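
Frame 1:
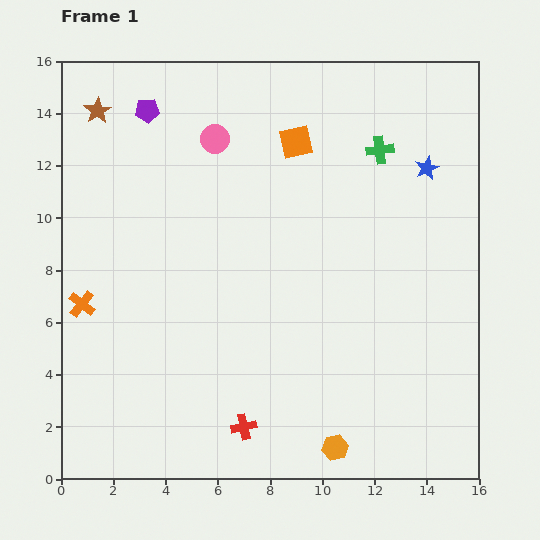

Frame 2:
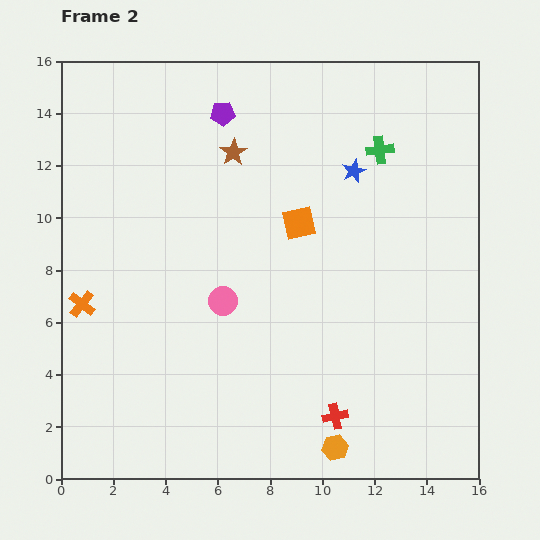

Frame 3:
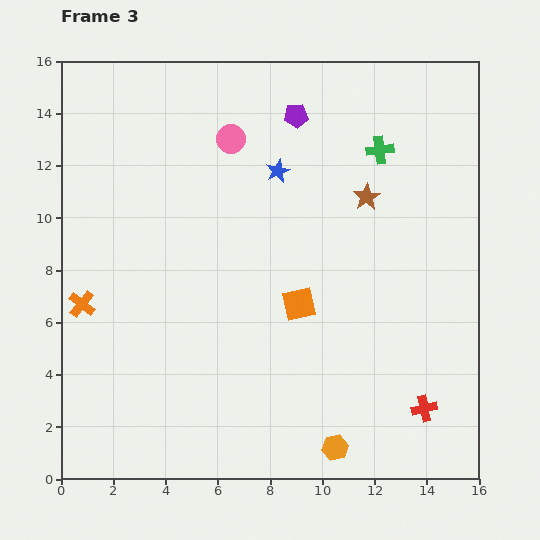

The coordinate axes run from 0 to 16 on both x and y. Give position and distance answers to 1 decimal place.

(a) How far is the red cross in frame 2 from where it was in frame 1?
3.5

The red cross moved from (7.0, 2.0) to (10.5, 2.4), a distance of √(3.5² + 0.4²) ≈ 3.5.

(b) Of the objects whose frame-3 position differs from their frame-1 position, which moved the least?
the pink circle

(moved 0.6)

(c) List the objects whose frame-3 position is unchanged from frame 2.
the orange cross, the orange hexagon, the green cross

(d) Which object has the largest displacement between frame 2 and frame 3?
the pink circle

(moved 6.2; next 5.4)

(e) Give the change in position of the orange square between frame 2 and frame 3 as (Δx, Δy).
(0.0, -3.1)

The orange square was at (9.1, 9.8) in frame 2 and (9.1, 6.7) in frame 3.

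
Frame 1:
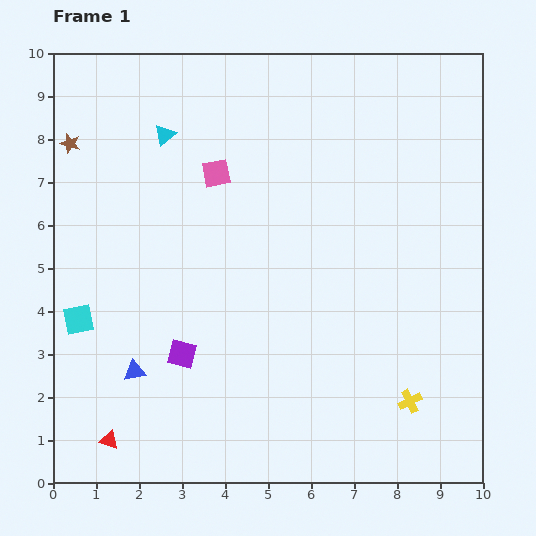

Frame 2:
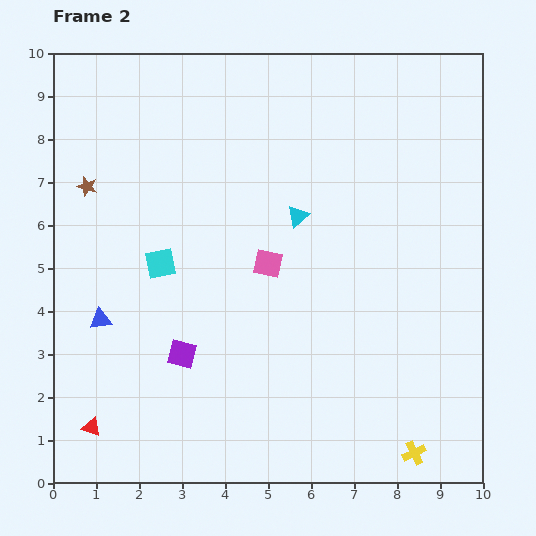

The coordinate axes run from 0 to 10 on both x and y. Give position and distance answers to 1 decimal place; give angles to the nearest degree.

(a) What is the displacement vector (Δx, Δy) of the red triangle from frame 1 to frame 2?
(-0.4, 0.3)

The red triangle was at (1.3, 1.0) in frame 1 and (0.9, 1.3) in frame 2.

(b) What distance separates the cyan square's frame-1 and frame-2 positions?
2.3

The cyan square moved from (0.6, 3.8) to (2.5, 5.1), a distance of √(1.9² + 1.3²) ≈ 2.3.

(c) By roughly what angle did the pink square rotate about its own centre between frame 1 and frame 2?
23° clockwise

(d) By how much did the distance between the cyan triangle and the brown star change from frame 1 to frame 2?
+2.7

Distance in frame 1: 2.2. Distance in frame 2: 4.9.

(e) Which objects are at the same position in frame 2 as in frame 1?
the purple square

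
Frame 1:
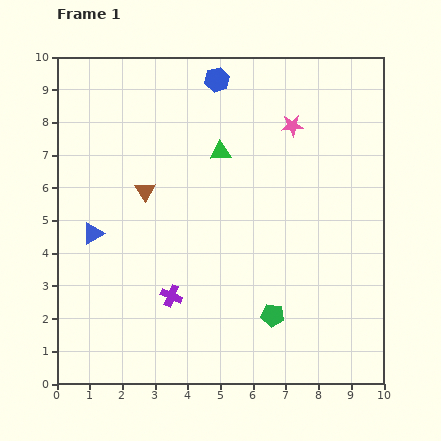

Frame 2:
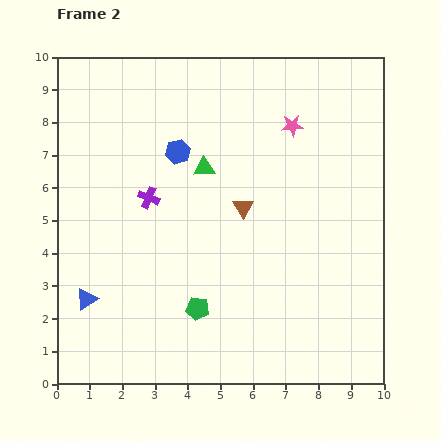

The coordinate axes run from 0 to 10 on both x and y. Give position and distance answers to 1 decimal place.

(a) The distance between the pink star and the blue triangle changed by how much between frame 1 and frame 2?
+1.3

Distance in frame 1: 6.9. Distance in frame 2: 8.2.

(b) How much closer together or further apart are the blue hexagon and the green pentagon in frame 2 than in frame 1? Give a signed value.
-2.6

Distance in frame 1: 7.4. Distance in frame 2: 4.8.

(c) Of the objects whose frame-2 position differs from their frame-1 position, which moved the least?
the green triangle

(moved 0.7)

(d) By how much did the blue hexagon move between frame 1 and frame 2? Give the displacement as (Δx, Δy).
(-1.2, -2.2)

The blue hexagon was at (4.9, 9.3) in frame 1 and (3.7, 7.1) in frame 2.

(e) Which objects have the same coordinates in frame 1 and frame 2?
the pink star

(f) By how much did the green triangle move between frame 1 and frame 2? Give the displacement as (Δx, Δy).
(-0.5, -0.5)

The green triangle was at (5.0, 7.1) in frame 1 and (4.5, 6.6) in frame 2.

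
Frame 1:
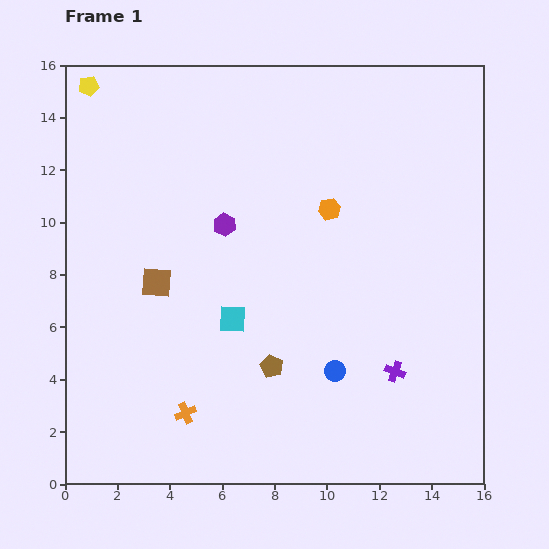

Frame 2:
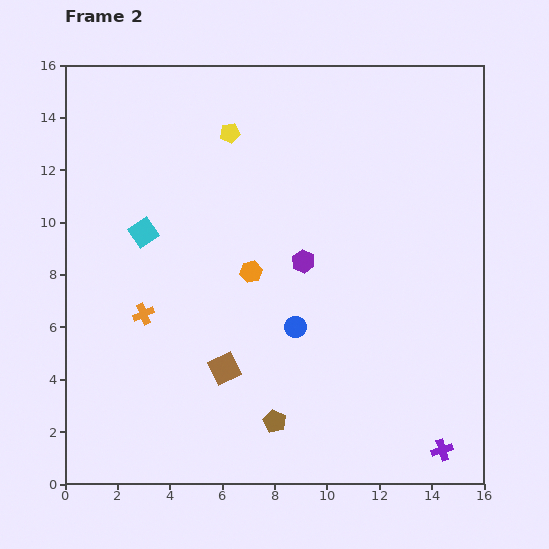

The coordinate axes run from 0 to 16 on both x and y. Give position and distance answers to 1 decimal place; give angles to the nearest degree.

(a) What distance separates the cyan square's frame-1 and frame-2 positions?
4.7

The cyan square moved from (6.4, 6.3) to (3.0, 9.6), a distance of √(3.4² + 3.3²) ≈ 4.7.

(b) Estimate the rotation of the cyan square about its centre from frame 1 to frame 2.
35° counter-clockwise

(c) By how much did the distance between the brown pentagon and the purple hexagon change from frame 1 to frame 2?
+0.5

Distance in frame 1: 5.7. Distance in frame 2: 6.2.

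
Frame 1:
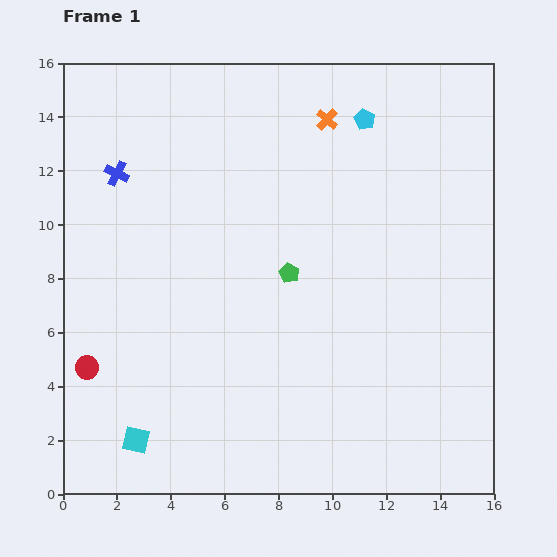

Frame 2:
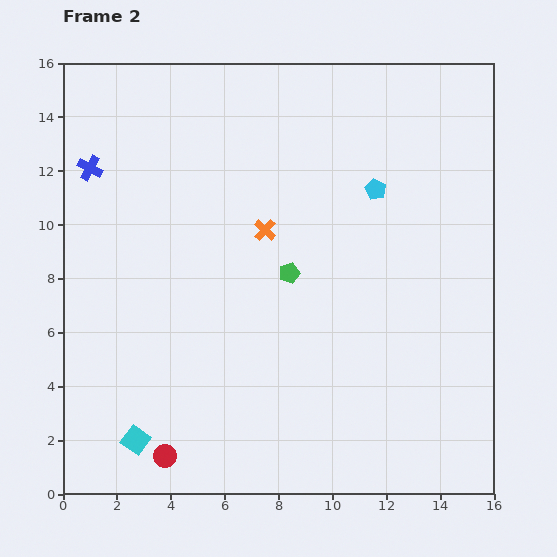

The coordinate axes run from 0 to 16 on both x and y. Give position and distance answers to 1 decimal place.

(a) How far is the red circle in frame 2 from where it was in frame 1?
4.4

The red circle moved from (0.9, 4.7) to (3.8, 1.4), a distance of √(2.9² + 3.3²) ≈ 4.4.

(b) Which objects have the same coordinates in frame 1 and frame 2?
the cyan square, the green pentagon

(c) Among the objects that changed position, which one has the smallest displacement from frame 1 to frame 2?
the blue cross

(moved 1.0)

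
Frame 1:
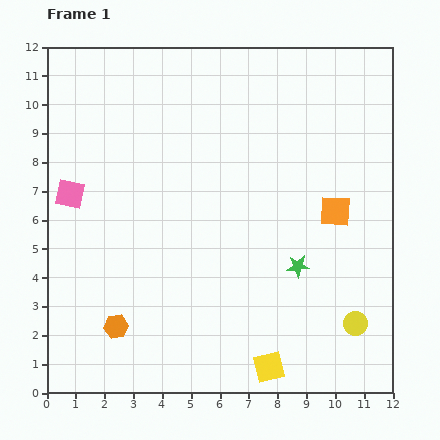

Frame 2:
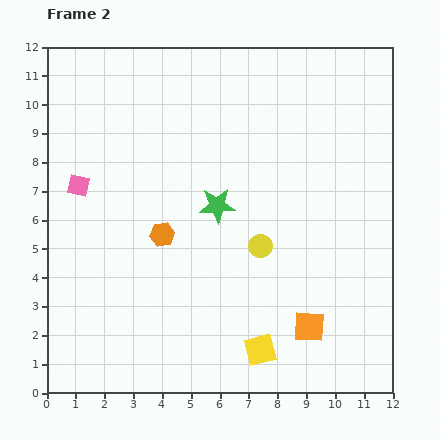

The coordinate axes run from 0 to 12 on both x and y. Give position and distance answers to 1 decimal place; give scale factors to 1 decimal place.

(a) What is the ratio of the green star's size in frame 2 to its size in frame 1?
1.6×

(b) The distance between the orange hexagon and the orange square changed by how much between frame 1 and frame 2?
-2.6

Distance in frame 1: 8.6. Distance in frame 2: 6.0.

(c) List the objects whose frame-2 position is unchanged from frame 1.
none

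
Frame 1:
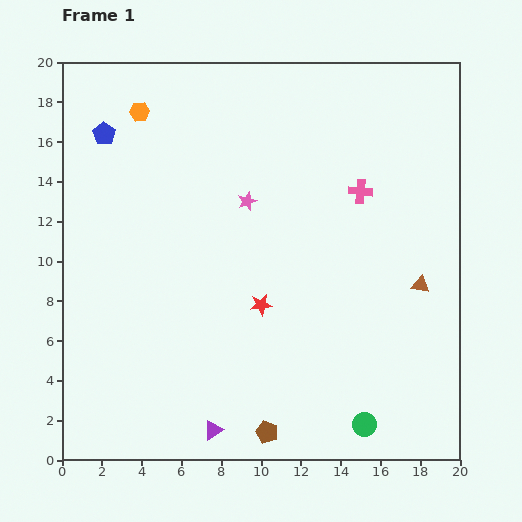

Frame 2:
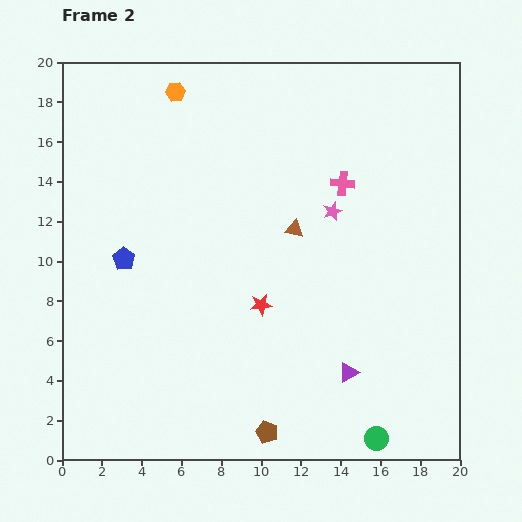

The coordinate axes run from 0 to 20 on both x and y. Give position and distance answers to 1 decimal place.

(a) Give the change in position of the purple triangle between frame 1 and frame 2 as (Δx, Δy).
(6.8, 2.9)

The purple triangle was at (7.6, 1.5) in frame 1 and (14.4, 4.4) in frame 2.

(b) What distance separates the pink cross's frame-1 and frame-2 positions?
1.0

The pink cross moved from (15.0, 13.5) to (14.1, 13.9), a distance of √(0.9² + 0.4²) ≈ 1.0.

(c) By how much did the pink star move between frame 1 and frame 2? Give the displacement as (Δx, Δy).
(4.3, -0.5)

The pink star was at (9.3, 13.0) in frame 1 and (13.6, 12.5) in frame 2.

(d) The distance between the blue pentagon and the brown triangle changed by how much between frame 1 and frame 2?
-8.9

Distance in frame 1: 17.6. Distance in frame 2: 8.7.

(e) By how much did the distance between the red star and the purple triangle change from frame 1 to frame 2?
-1.1

Distance in frame 1: 6.7. Distance in frame 2: 5.6.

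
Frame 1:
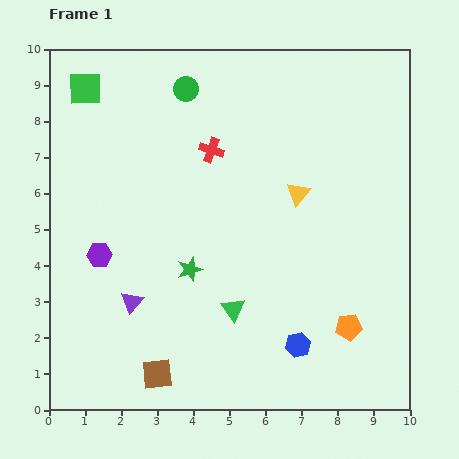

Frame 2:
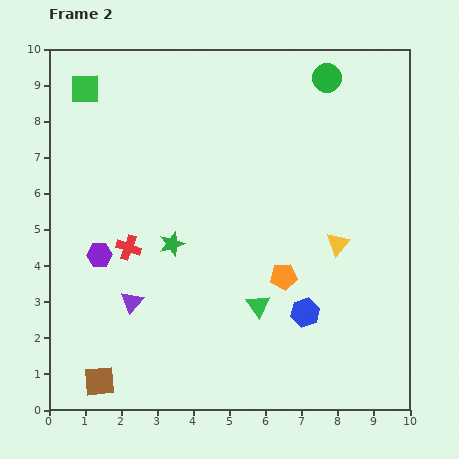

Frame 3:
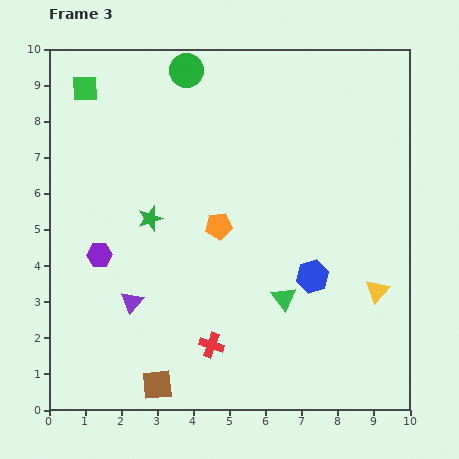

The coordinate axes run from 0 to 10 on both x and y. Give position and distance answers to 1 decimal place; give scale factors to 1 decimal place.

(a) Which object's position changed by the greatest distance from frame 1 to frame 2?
the green circle

(moved 3.9; next 3.5)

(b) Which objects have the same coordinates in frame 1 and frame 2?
the green square, the purple triangle, the purple hexagon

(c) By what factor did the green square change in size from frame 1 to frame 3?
0.8×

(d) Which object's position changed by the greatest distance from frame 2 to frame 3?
the green circle

(moved 3.9; next 3.5)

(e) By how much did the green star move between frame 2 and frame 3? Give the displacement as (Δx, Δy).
(-0.6, 0.7)

The green star was at (3.4, 4.6) in frame 2 and (2.8, 5.3) in frame 3.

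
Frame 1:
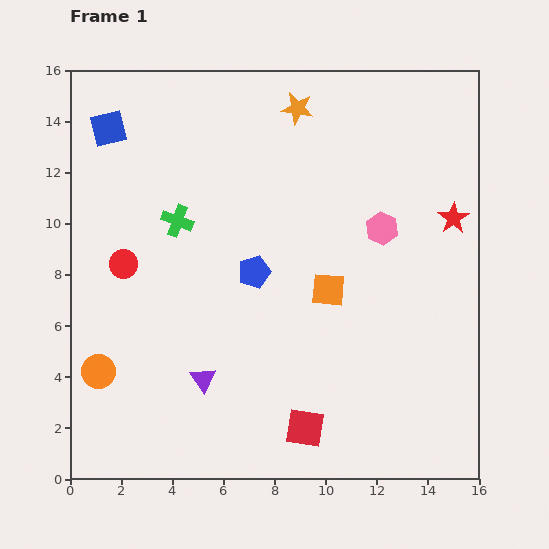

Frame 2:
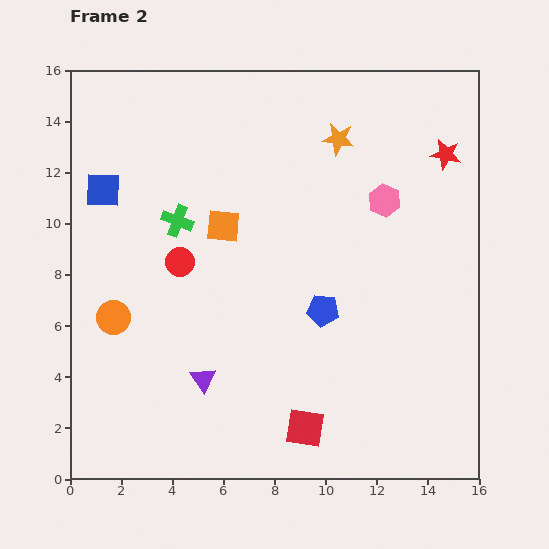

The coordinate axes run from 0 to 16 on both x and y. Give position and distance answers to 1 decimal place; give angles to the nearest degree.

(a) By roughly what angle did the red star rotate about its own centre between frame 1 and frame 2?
27° counter-clockwise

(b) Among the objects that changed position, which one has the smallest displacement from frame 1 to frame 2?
the pink hexagon

(moved 1.1)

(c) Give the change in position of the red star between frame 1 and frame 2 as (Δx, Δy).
(-0.3, 2.5)

The red star was at (15.0, 10.2) in frame 1 and (14.7, 12.7) in frame 2.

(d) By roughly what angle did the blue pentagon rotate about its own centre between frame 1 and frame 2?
26° clockwise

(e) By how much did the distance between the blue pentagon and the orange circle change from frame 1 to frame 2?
+1.0

Distance in frame 1: 7.2. Distance in frame 2: 8.2.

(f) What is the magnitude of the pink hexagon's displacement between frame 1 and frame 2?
1.1

The pink hexagon moved from (12.2, 9.8) to (12.3, 10.9), a distance of √(0.1² + 1.1²) ≈ 1.1.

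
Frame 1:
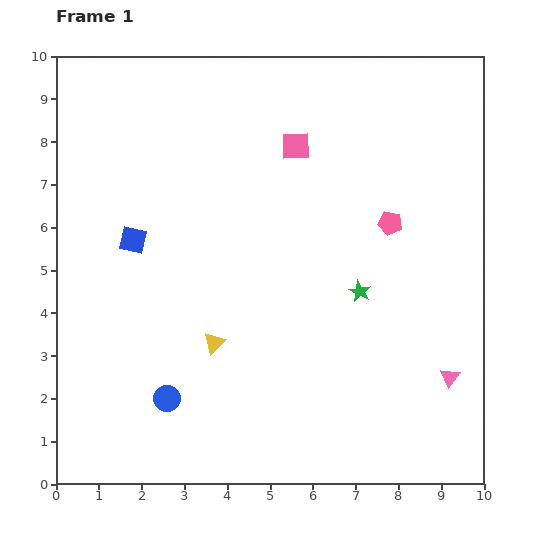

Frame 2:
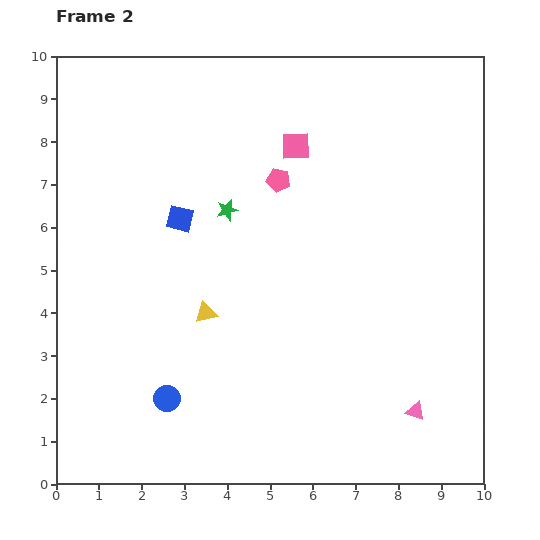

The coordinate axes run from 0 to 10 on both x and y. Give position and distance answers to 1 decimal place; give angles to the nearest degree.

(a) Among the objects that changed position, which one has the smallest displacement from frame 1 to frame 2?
the yellow triangle

(moved 0.7)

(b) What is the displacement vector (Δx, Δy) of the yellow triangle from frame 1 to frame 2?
(-0.2, 0.7)

The yellow triangle was at (3.7, 3.3) in frame 1 and (3.5, 4.0) in frame 2.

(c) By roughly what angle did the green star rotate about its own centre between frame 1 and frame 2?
30° clockwise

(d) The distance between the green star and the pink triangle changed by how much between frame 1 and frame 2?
+3.5

Distance in frame 1: 2.9. Distance in frame 2: 6.4.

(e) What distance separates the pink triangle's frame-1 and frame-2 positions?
1.1

The pink triangle moved from (9.2, 2.5) to (8.4, 1.7), a distance of √(0.8² + 0.8²) ≈ 1.1.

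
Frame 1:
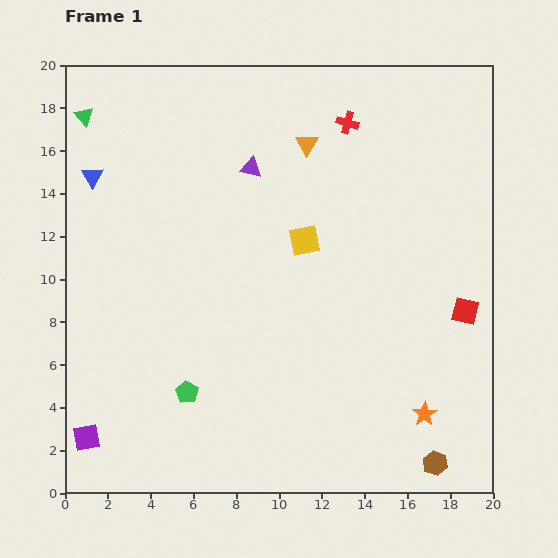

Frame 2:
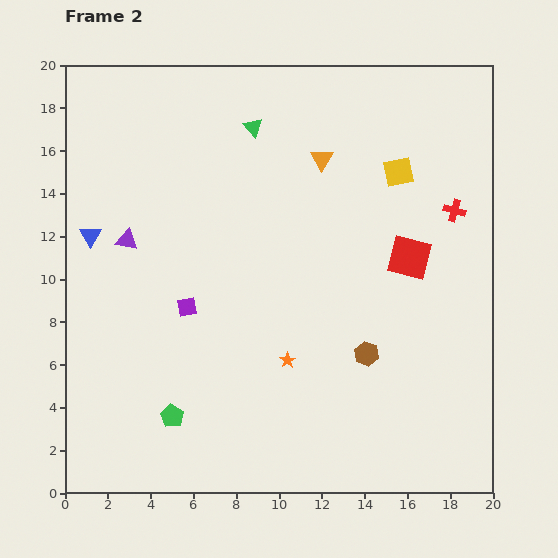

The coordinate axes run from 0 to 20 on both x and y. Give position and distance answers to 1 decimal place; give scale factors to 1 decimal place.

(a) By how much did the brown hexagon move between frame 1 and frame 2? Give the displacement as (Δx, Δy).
(-3.2, 5.1)

The brown hexagon was at (17.3, 1.4) in frame 1 and (14.1, 6.5) in frame 2.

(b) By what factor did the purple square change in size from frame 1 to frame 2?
0.7×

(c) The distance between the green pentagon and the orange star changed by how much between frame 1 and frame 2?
-5.1

Distance in frame 1: 11.1. Distance in frame 2: 6.0.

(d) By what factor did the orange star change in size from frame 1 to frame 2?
0.6×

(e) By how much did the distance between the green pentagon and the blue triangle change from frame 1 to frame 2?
-1.8

Distance in frame 1: 11.0. Distance in frame 2: 9.2.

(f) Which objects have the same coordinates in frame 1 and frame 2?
none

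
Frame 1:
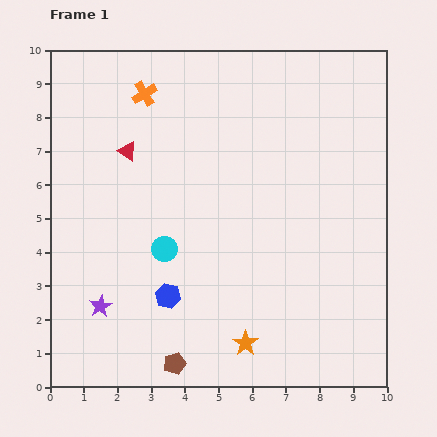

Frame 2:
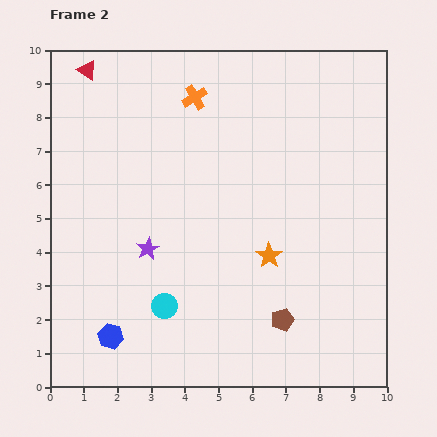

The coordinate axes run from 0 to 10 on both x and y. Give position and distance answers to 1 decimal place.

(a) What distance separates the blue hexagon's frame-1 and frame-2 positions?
2.1

The blue hexagon moved from (3.5, 2.7) to (1.8, 1.5), a distance of √(1.7² + 1.2²) ≈ 2.1.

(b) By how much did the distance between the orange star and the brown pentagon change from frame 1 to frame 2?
-0.3

Distance in frame 1: 2.2. Distance in frame 2: 1.9.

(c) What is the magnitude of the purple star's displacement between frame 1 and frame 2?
2.2

The purple star moved from (1.5, 2.4) to (2.9, 4.1), a distance of √(1.4² + 1.7²) ≈ 2.2.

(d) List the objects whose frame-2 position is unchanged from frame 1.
none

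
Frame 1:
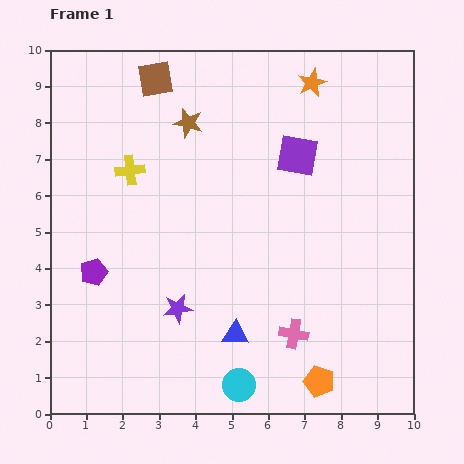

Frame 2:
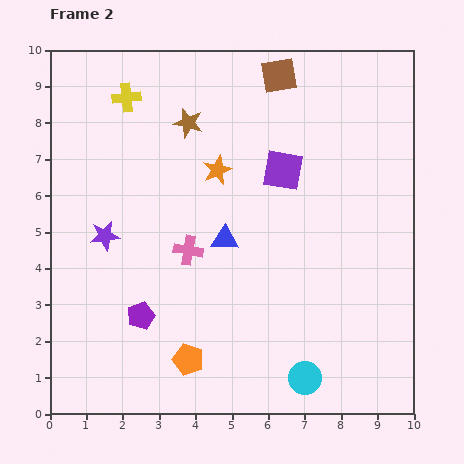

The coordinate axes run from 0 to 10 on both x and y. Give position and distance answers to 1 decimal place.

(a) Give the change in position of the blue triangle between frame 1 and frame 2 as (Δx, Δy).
(-0.3, 2.6)

The blue triangle was at (5.1, 2.2) in frame 1 and (4.8, 4.8) in frame 2.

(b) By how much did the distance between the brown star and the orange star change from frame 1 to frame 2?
-2.1

Distance in frame 1: 3.6. Distance in frame 2: 1.5.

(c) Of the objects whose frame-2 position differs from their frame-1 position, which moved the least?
the purple square

(moved 0.6)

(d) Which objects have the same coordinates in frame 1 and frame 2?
the brown star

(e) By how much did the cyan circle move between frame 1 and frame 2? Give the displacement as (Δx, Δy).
(1.8, 0.2)

The cyan circle was at (5.2, 0.8) in frame 1 and (7.0, 1.0) in frame 2.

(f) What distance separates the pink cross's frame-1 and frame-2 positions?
3.7

The pink cross moved from (6.7, 2.2) to (3.8, 4.5), a distance of √(2.9² + 2.3²) ≈ 3.7.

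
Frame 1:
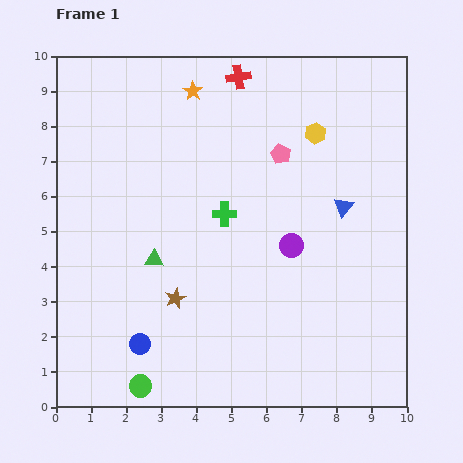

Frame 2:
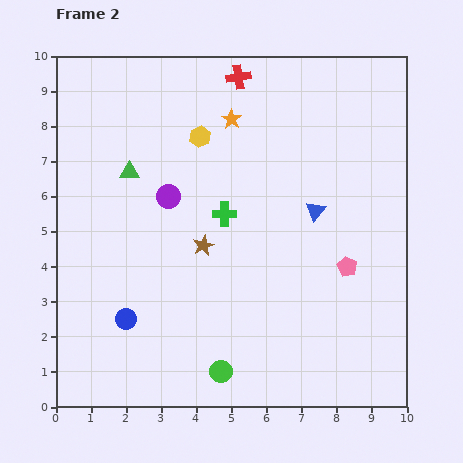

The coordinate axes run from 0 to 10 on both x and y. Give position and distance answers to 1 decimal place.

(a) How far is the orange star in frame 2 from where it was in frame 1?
1.4

The orange star moved from (3.9, 9.0) to (5.0, 8.2), a distance of √(1.1² + 0.8²) ≈ 1.4.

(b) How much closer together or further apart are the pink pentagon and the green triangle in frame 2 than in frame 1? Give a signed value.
+2.1

Distance in frame 1: 4.7. Distance in frame 2: 6.8.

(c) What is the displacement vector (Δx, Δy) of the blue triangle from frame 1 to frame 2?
(-0.8, -0.1)

The blue triangle was at (8.2, 5.7) in frame 1 and (7.4, 5.6) in frame 2.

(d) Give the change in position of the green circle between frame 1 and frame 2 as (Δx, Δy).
(2.3, 0.4)

The green circle was at (2.4, 0.6) in frame 1 and (4.7, 1.0) in frame 2.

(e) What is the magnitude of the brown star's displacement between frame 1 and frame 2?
1.7

The brown star moved from (3.4, 3.1) to (4.2, 4.6), a distance of √(0.8² + 1.5²) ≈ 1.7.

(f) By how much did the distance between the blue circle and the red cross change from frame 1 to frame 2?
-0.5

Distance in frame 1: 8.1. Distance in frame 2: 7.6.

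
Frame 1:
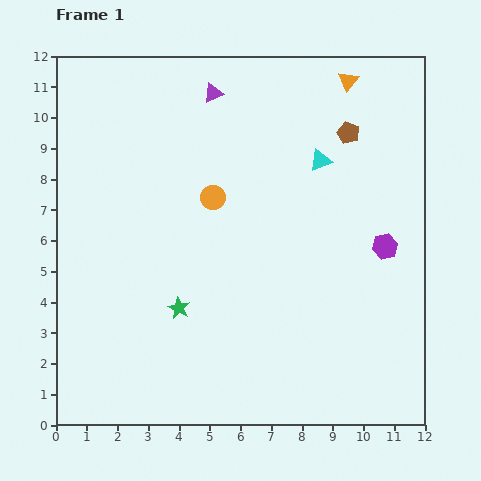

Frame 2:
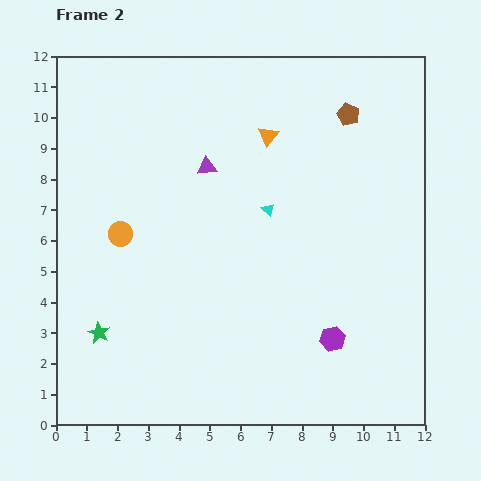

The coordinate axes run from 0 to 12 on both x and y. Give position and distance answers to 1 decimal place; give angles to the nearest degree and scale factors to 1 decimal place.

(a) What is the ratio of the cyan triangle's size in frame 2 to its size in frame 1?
0.6×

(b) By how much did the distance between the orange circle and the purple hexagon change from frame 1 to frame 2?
+1.9

Distance in frame 1: 5.8. Distance in frame 2: 7.7.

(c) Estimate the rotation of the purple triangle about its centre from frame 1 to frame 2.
17° clockwise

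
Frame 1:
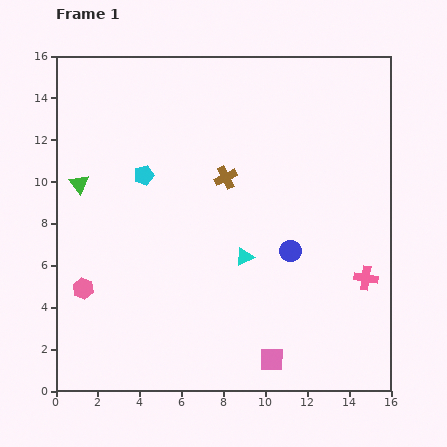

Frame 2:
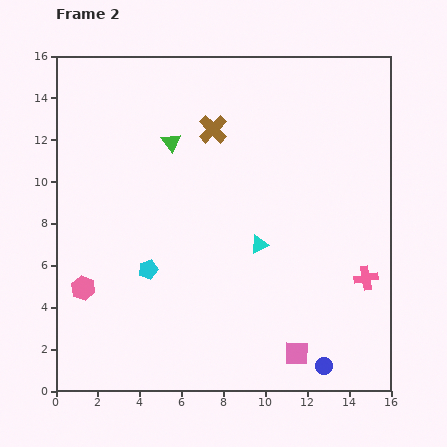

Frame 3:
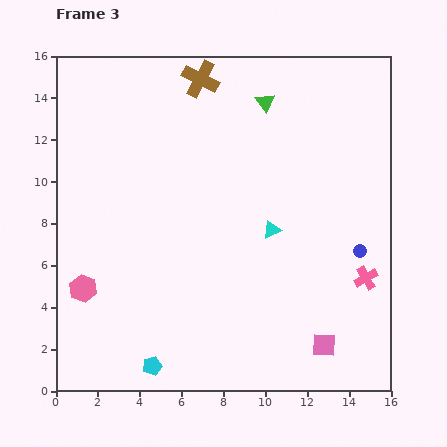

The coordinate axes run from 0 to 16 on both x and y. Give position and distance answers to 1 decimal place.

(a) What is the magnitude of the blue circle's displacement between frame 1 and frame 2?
5.7

The blue circle moved from (11.2, 6.7) to (12.8, 1.2), a distance of √(1.6² + 5.5²) ≈ 5.7.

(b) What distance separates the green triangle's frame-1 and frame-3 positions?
9.7

The green triangle moved from (1.1, 9.9) to (10.0, 13.8), a distance of √(8.9² + 3.9²) ≈ 9.7.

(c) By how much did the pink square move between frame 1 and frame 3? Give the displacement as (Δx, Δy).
(2.5, 0.7)

The pink square was at (10.3, 1.5) in frame 1 and (12.8, 2.2) in frame 3.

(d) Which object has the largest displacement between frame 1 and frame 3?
the green triangle

(moved 9.7; next 9.1)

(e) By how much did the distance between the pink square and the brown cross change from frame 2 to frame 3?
+2.6

Distance in frame 2: 11.4. Distance in frame 3: 14.0.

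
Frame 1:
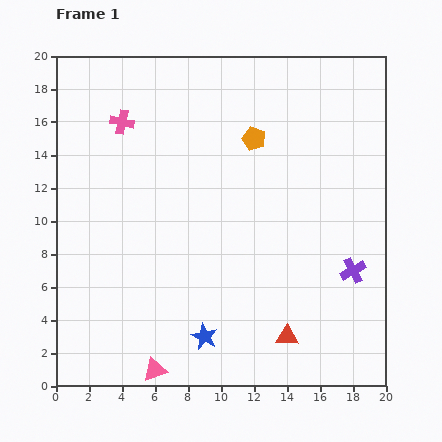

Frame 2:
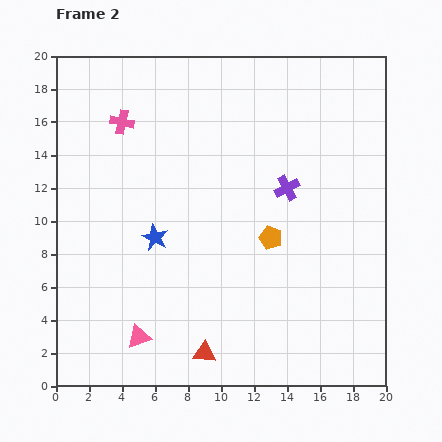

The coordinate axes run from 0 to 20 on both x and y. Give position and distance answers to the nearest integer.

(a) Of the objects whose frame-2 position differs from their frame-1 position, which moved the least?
the pink triangle

(moved 2)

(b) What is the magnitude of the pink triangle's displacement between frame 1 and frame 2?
2

The pink triangle moved from (6, 1) to (5, 3), a distance of √(1² + 2²) ≈ 2.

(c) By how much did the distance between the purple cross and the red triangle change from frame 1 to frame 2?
+5

Distance in frame 1: 6. Distance in frame 2: 11.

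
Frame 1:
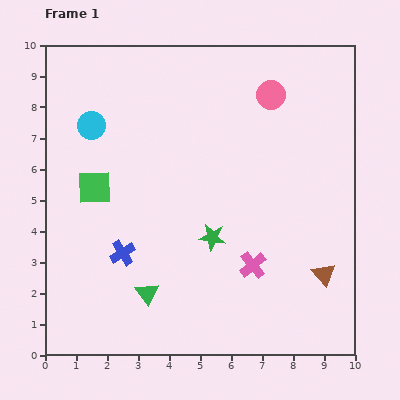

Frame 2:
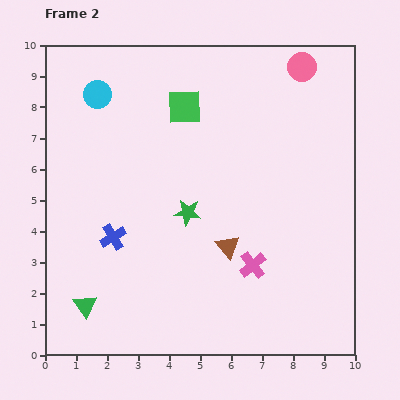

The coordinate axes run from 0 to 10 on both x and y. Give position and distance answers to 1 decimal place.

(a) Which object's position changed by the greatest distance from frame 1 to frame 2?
the green square

(moved 3.9; next 3.2)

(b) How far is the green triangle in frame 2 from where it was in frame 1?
2.0

The green triangle moved from (3.3, 2.0) to (1.3, 1.6), a distance of √(2.0² + 0.4²) ≈ 2.0.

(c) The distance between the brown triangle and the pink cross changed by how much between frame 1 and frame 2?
-1.3

Distance in frame 1: 2.3. Distance in frame 2: 1.0.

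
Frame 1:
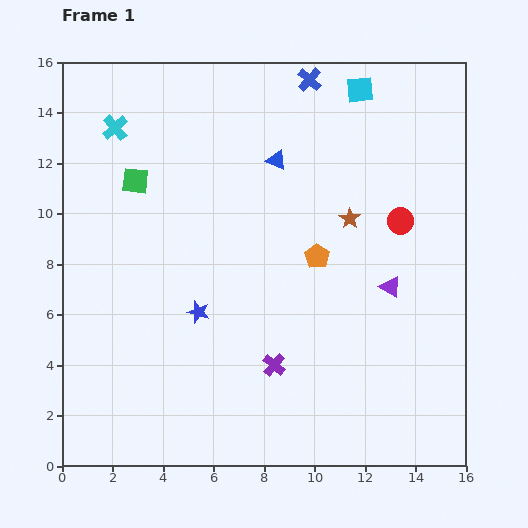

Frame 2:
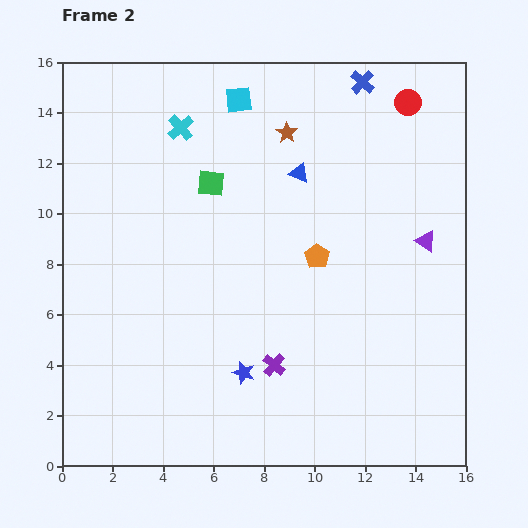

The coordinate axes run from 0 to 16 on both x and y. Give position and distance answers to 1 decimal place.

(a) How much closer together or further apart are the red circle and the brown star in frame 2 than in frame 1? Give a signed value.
+2.9

Distance in frame 1: 2.0. Distance in frame 2: 4.9.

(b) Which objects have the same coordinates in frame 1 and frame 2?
the orange pentagon, the purple cross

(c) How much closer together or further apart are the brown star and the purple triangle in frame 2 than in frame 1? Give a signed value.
+3.9

Distance in frame 1: 3.1. Distance in frame 2: 7.0.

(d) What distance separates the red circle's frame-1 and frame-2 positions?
4.7

The red circle moved from (13.4, 9.7) to (13.7, 14.4), a distance of √(0.3² + 4.7²) ≈ 4.7.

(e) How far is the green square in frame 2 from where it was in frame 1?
3.0

The green square moved from (2.9, 11.3) to (5.9, 11.2), a distance of √(3.0² + 0.1²) ≈ 3.0.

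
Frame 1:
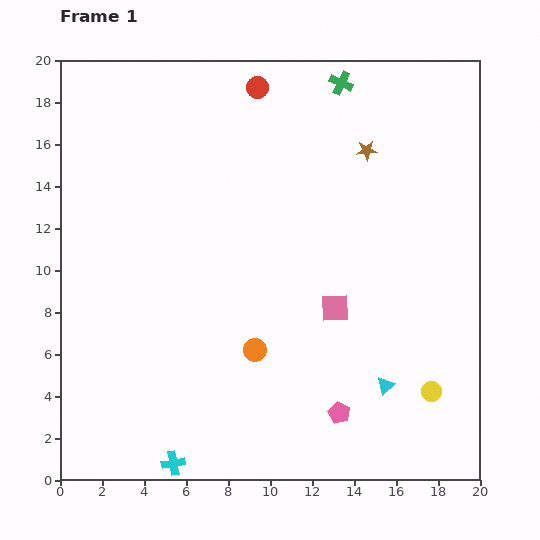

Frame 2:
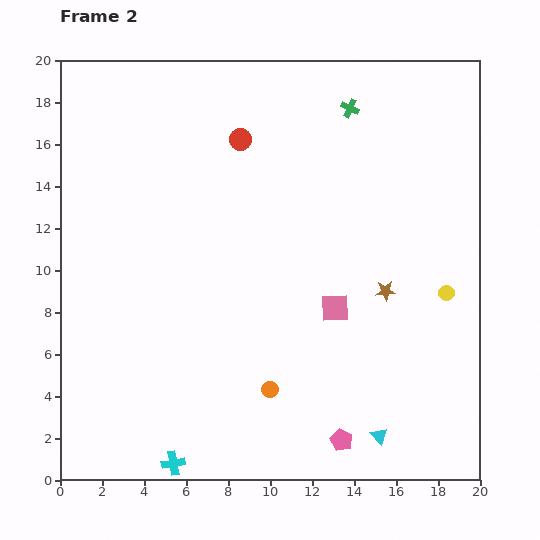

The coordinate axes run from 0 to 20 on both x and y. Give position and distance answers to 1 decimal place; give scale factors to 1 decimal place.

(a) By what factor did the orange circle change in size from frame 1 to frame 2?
0.7×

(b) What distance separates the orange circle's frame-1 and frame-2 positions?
2.0

The orange circle moved from (9.3, 6.2) to (10.0, 4.3), a distance of √(0.7² + 1.9²) ≈ 2.0.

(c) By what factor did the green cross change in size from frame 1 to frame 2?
0.8×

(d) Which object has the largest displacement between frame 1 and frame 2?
the brown star

(moved 6.8; next 4.8)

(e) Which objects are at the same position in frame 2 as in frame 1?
the pink square, the cyan cross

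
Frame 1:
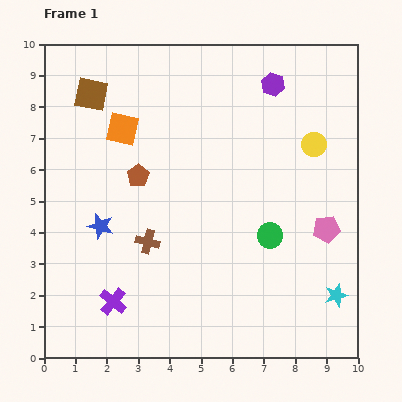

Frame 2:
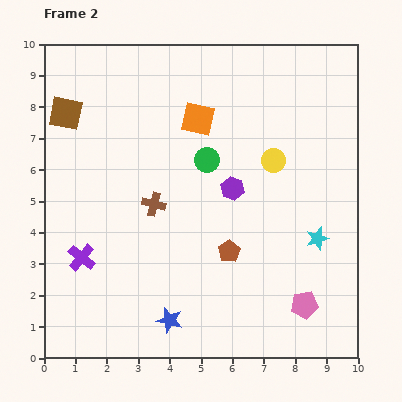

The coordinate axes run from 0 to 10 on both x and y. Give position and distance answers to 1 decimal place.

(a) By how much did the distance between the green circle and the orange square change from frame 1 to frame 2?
-4.5

Distance in frame 1: 5.8. Distance in frame 2: 1.3.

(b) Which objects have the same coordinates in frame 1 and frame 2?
none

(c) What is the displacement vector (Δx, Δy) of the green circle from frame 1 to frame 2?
(-2.0, 2.4)

The green circle was at (7.2, 3.9) in frame 1 and (5.2, 6.3) in frame 2.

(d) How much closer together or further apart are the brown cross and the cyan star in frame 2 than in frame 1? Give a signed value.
-0.9

Distance in frame 1: 6.2. Distance in frame 2: 5.3.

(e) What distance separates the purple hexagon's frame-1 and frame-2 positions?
3.5

The purple hexagon moved from (7.3, 8.7) to (6.0, 5.4), a distance of √(1.3² + 3.3²) ≈ 3.5.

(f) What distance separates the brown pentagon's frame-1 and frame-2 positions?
3.8

The brown pentagon moved from (3.0, 5.8) to (5.9, 3.4), a distance of √(2.9² + 2.4²) ≈ 3.8.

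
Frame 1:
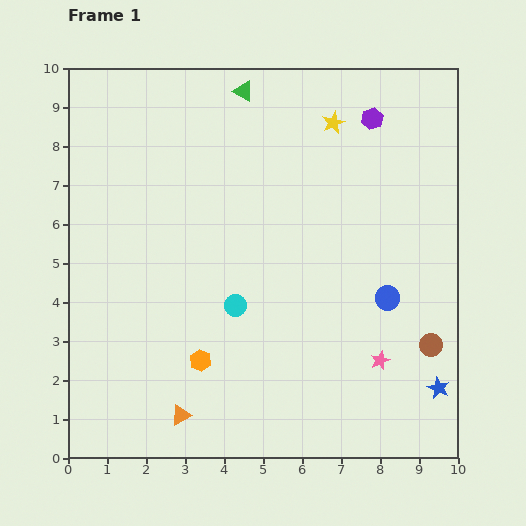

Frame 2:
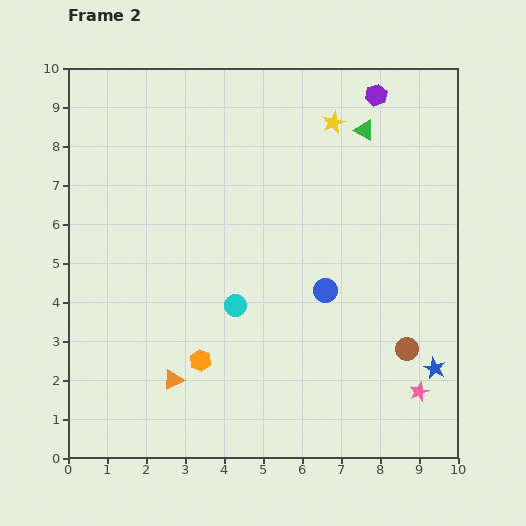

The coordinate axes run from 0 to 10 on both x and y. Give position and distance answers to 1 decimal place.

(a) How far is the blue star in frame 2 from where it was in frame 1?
0.5

The blue star moved from (9.5, 1.8) to (9.4, 2.3), a distance of √(0.1² + 0.5²) ≈ 0.5.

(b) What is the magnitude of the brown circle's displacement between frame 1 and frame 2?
0.6

The brown circle moved from (9.3, 2.9) to (8.7, 2.8), a distance of √(0.6² + 0.1²) ≈ 0.6.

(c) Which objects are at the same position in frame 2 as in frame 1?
the yellow star, the orange hexagon, the cyan circle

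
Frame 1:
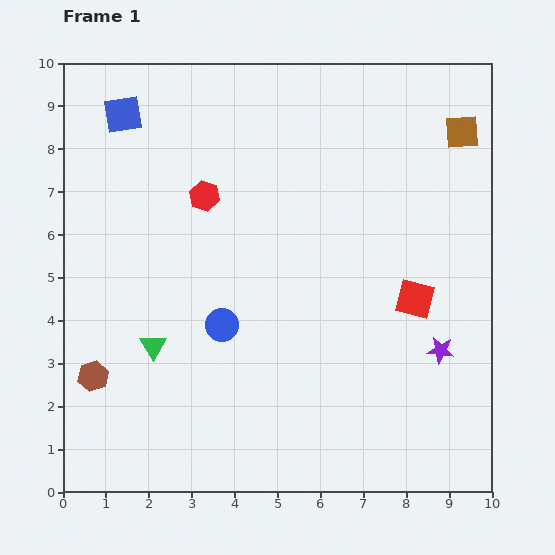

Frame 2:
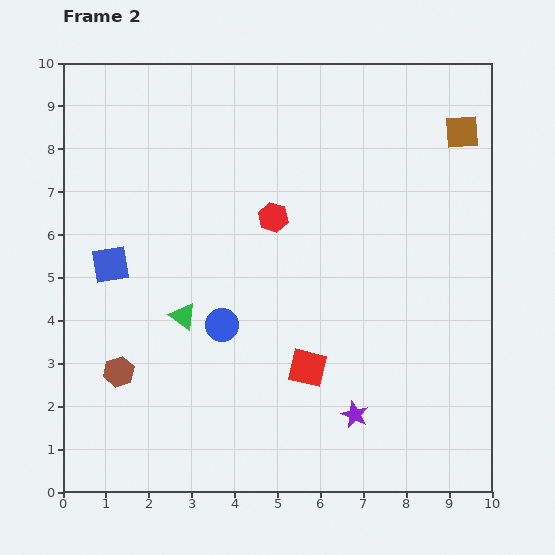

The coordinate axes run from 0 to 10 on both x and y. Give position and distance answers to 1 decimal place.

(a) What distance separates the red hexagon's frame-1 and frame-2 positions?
1.7

The red hexagon moved from (3.3, 6.9) to (4.9, 6.4), a distance of √(1.6² + 0.5²) ≈ 1.7.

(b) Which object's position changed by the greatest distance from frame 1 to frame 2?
the blue square

(moved 3.5; next 3.0)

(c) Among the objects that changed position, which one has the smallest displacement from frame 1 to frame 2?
the brown hexagon

(moved 0.6)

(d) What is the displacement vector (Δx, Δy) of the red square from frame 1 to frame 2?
(-2.5, -1.6)

The red square was at (8.2, 4.5) in frame 1 and (5.7, 2.9) in frame 2.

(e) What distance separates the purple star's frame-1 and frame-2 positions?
2.5

The purple star moved from (8.8, 3.3) to (6.8, 1.8), a distance of √(2.0² + 1.5²) ≈ 2.5.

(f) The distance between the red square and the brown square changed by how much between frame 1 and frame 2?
+2.5

Distance in frame 1: 4.1. Distance in frame 2: 6.6.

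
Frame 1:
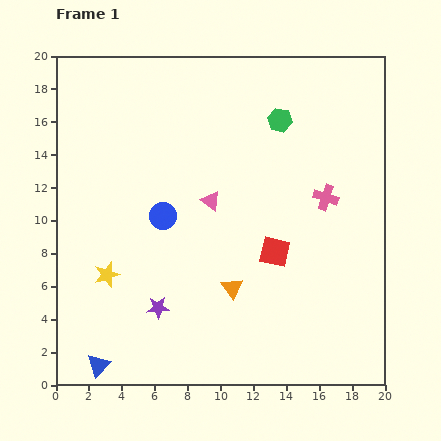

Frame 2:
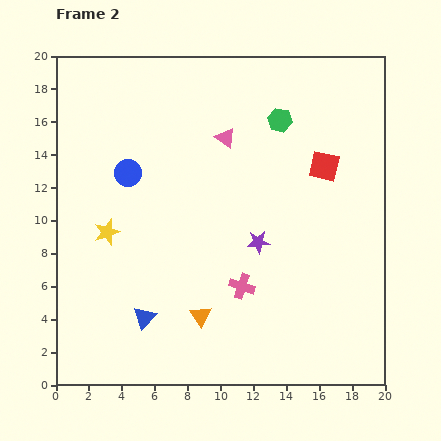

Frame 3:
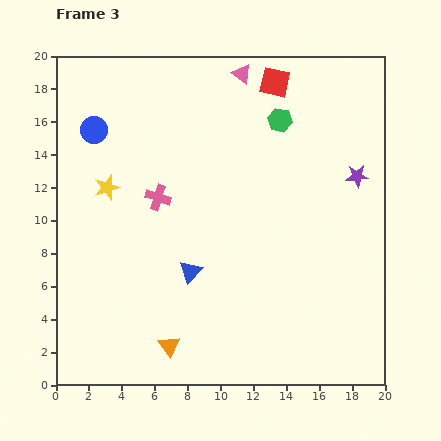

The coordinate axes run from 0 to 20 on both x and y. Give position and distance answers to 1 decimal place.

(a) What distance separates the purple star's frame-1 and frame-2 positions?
7.3

The purple star moved from (6.2, 4.7) to (12.3, 8.7), a distance of √(6.1² + 4.0²) ≈ 7.3.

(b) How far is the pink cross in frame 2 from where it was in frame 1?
7.4

The pink cross moved from (16.4, 11.4) to (11.3, 6.0), a distance of √(5.1² + 5.4²) ≈ 7.4.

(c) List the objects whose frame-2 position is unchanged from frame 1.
the green hexagon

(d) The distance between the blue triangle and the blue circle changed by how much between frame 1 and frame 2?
-1.0

Distance in frame 1: 9.9. Distance in frame 2: 8.9.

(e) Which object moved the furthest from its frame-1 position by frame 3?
the purple star

(moved 14.5; next 10.3)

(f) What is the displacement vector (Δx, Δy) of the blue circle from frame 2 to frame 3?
(-2.1, 2.6)

The blue circle was at (4.4, 12.9) in frame 2 and (2.3, 15.5) in frame 3.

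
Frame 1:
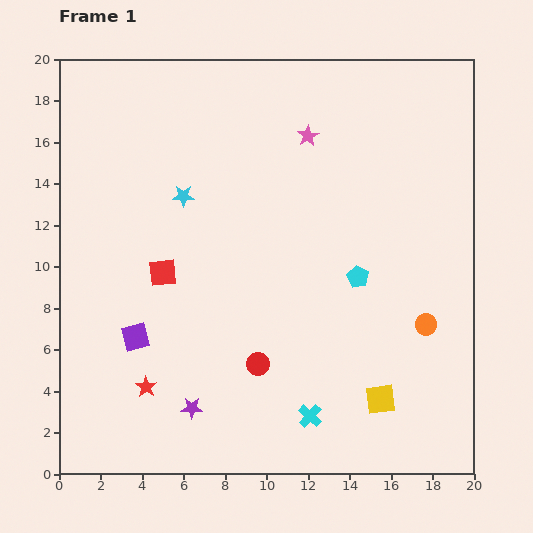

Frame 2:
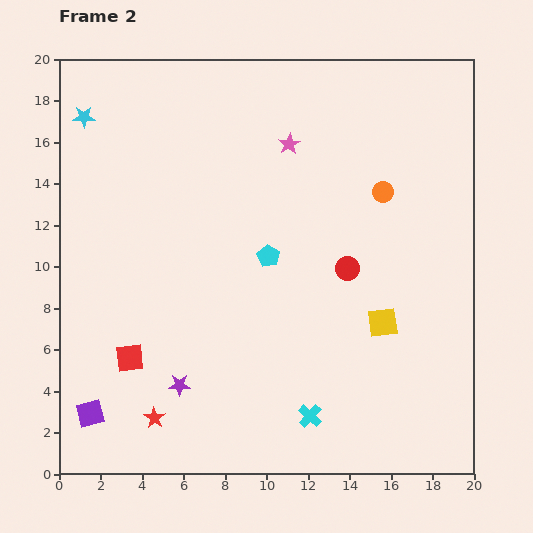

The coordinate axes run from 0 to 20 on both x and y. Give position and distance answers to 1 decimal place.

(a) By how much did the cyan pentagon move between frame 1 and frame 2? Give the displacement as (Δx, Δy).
(-4.3, 1.0)

The cyan pentagon was at (14.4, 9.5) in frame 1 and (10.1, 10.5) in frame 2.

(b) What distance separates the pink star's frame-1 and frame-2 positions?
1.0

The pink star moved from (12.0, 16.3) to (11.1, 15.9), a distance of √(0.9² + 0.4²) ≈ 1.0.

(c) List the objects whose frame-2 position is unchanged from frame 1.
the cyan cross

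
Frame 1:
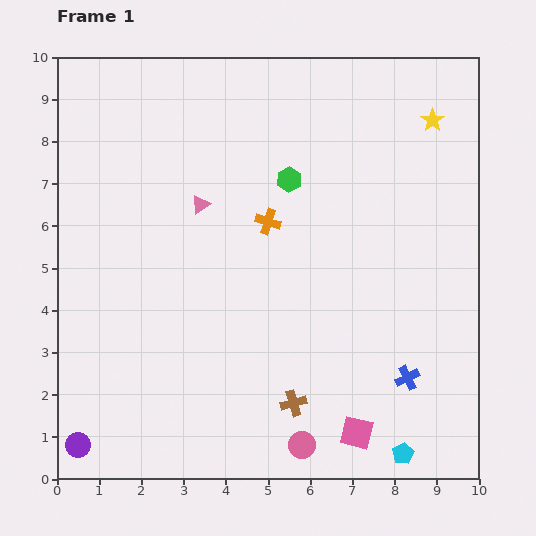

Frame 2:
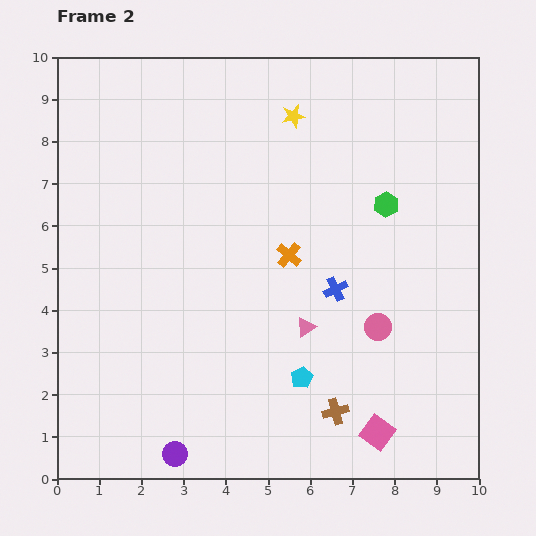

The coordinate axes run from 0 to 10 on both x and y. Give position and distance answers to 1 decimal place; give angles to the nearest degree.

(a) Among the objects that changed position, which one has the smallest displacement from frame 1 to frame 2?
the pink square

(moved 0.5)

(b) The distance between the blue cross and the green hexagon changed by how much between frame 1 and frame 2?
-3.2

Distance in frame 1: 5.5. Distance in frame 2: 2.3.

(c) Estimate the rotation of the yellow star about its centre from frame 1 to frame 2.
22° clockwise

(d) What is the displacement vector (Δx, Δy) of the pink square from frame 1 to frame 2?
(0.5, 0.0)

The pink square was at (7.1, 1.1) in frame 1 and (7.6, 1.1) in frame 2.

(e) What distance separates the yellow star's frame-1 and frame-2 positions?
3.3

The yellow star moved from (8.9, 8.5) to (5.6, 8.6), a distance of √(3.3² + 0.1²) ≈ 3.3.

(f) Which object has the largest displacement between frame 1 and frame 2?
the pink triangle

(moved 3.8; next 3.3)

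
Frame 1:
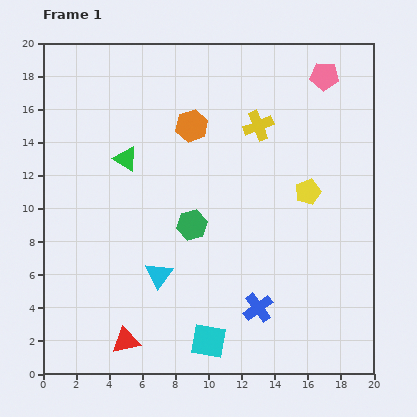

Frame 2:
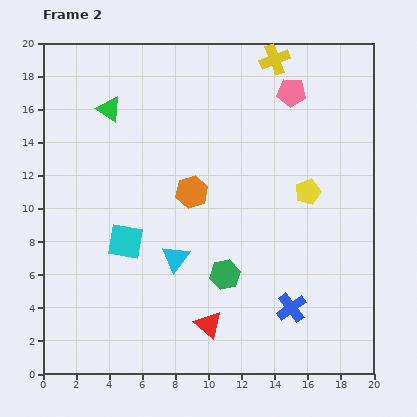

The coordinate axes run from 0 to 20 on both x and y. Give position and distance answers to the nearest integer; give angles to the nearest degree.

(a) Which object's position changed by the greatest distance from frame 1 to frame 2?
the cyan square

(moved 8; next 5)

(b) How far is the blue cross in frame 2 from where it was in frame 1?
2

The blue cross moved from (13, 4) to (15, 4), a distance of √(2² + 0²) ≈ 2.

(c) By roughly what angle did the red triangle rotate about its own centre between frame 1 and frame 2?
54° clockwise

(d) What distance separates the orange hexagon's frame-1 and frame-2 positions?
4

The orange hexagon moved from (9, 15) to (9, 11), a distance of √(0² + 4²) ≈ 4.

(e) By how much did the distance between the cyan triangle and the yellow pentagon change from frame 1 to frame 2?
-1

Distance in frame 1: 10. Distance in frame 2: 9.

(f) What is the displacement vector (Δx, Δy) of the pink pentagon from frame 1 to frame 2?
(-2, -1)

The pink pentagon was at (17, 18) in frame 1 and (15, 17) in frame 2.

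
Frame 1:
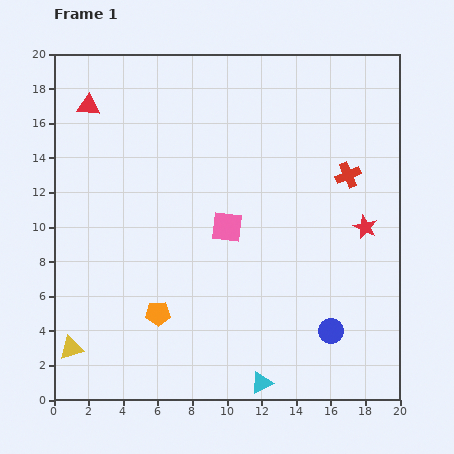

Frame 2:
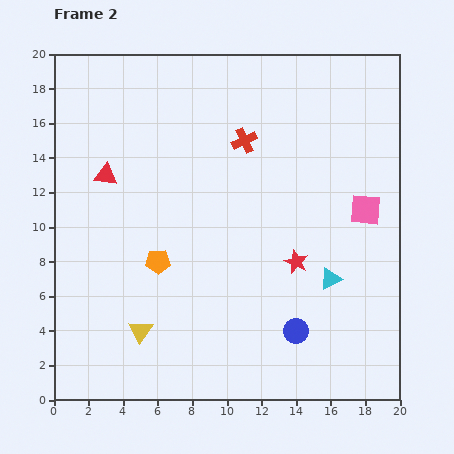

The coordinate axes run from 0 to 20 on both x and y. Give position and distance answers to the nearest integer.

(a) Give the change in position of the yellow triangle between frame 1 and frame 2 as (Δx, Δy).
(4, 1)

The yellow triangle was at (1, 3) in frame 1 and (5, 4) in frame 2.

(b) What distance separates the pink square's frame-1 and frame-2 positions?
8

The pink square moved from (10, 10) to (18, 11), a distance of √(8² + 1²) ≈ 8.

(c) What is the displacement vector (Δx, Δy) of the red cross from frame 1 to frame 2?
(-6, 2)

The red cross was at (17, 13) in frame 1 and (11, 15) in frame 2.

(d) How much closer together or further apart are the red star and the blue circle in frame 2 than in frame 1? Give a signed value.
-2

Distance in frame 1: 6. Distance in frame 2: 4.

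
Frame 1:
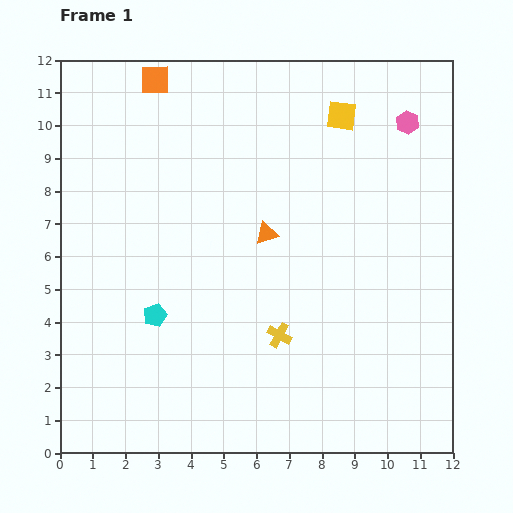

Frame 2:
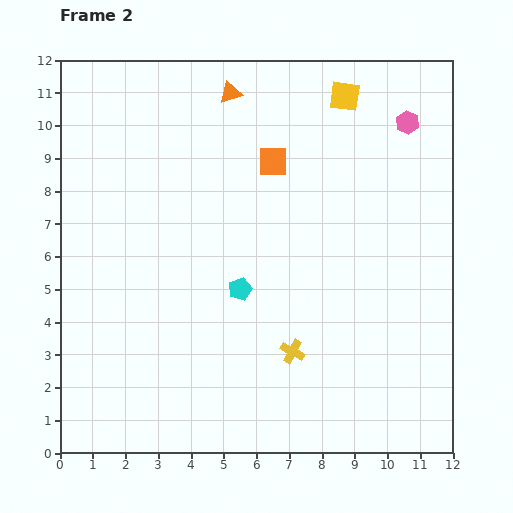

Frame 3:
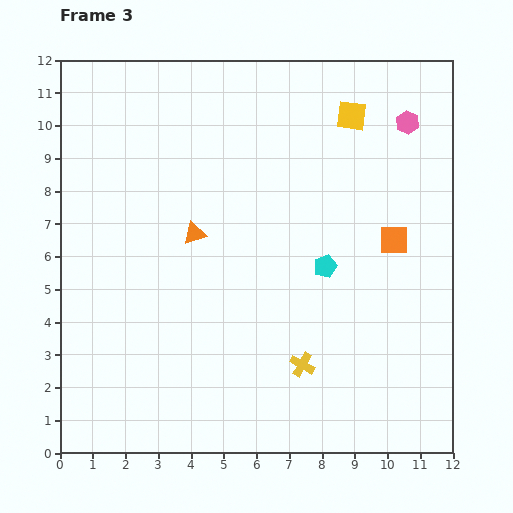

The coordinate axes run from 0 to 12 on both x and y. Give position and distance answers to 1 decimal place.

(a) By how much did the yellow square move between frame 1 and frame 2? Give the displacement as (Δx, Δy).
(0.1, 0.6)

The yellow square was at (8.6, 10.3) in frame 1 and (8.7, 10.9) in frame 2.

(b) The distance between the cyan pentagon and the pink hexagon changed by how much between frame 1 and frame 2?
-2.5

Distance in frame 1: 9.7. Distance in frame 2: 7.2.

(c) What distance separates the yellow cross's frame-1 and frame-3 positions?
1.1

The yellow cross moved from (6.7, 3.6) to (7.4, 2.7), a distance of √(0.7² + 0.9²) ≈ 1.1.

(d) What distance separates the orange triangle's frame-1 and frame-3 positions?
2.2

The orange triangle moved from (6.3, 6.7) to (4.1, 6.7), a distance of √(2.2² + 0.0²) ≈ 2.2.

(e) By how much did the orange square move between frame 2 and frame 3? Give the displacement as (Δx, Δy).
(3.7, -2.4)

The orange square was at (6.5, 8.9) in frame 2 and (10.2, 6.5) in frame 3.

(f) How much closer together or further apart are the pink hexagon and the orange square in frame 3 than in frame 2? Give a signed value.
-0.7

Distance in frame 2: 4.3. Distance in frame 3: 3.6.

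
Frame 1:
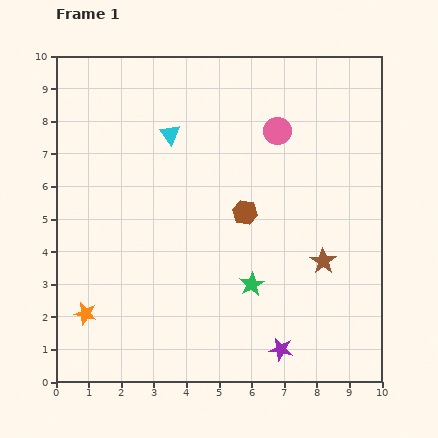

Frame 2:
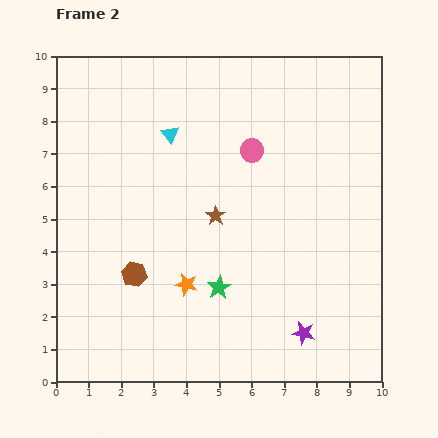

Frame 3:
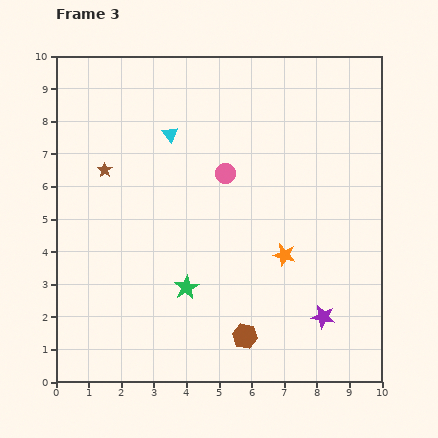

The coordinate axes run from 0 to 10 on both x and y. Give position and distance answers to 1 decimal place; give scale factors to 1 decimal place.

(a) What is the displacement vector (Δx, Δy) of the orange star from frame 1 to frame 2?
(3.1, 0.9)

The orange star was at (0.9, 2.1) in frame 1 and (4.0, 3.0) in frame 2.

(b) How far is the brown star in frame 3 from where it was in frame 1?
7.3

The brown star moved from (8.2, 3.7) to (1.5, 6.5), a distance of √(6.7² + 2.8²) ≈ 7.3.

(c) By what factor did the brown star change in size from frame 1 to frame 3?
0.6×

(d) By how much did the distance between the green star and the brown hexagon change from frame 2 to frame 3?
-0.3

Distance in frame 2: 2.6. Distance in frame 3: 2.3.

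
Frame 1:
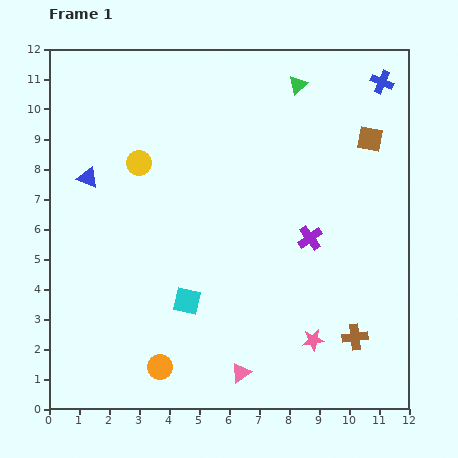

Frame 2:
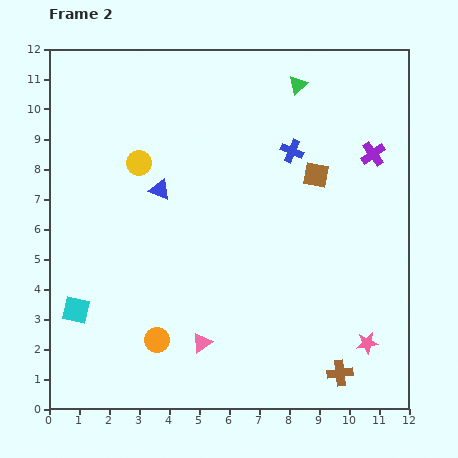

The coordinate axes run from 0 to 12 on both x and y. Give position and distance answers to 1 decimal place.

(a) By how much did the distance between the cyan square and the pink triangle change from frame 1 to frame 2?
+1.3

Distance in frame 1: 3.0. Distance in frame 2: 4.3.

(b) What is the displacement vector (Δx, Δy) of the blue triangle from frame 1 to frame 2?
(2.4, -0.4)

The blue triangle was at (1.3, 7.7) in frame 1 and (3.7, 7.3) in frame 2.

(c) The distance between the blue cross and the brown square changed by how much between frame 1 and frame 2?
-0.8

Distance in frame 1: 1.9. Distance in frame 2: 1.1.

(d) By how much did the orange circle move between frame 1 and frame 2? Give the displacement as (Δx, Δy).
(-0.1, 0.9)

The orange circle was at (3.7, 1.4) in frame 1 and (3.6, 2.3) in frame 2.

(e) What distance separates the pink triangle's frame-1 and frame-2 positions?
1.6

The pink triangle moved from (6.4, 1.2) to (5.1, 2.2), a distance of √(1.3² + 1.0²) ≈ 1.6.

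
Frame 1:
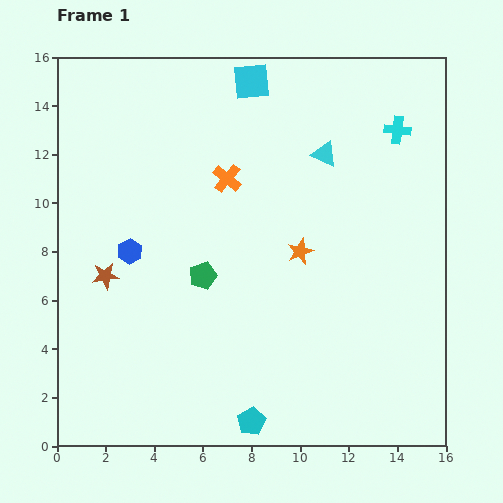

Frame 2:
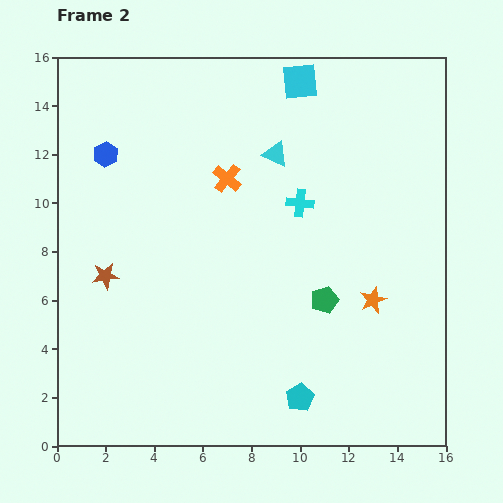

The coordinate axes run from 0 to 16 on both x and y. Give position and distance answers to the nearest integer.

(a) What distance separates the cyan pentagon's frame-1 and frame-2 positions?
2

The cyan pentagon moved from (8, 1) to (10, 2), a distance of √(2² + 1²) ≈ 2.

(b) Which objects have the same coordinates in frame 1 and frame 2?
the orange cross, the brown star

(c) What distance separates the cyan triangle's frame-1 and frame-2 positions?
2

The cyan triangle moved from (11, 12) to (9, 12), a distance of √(2² + 0²) ≈ 2.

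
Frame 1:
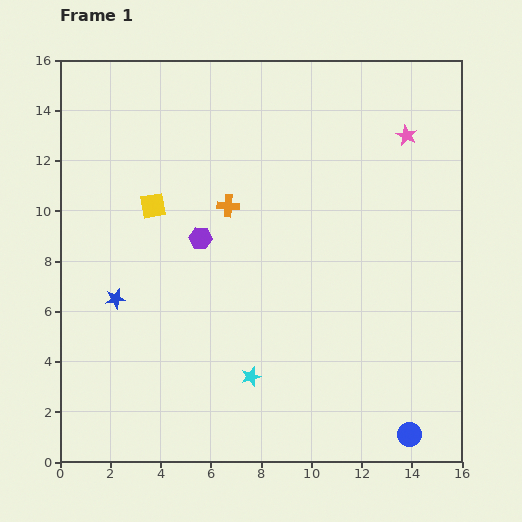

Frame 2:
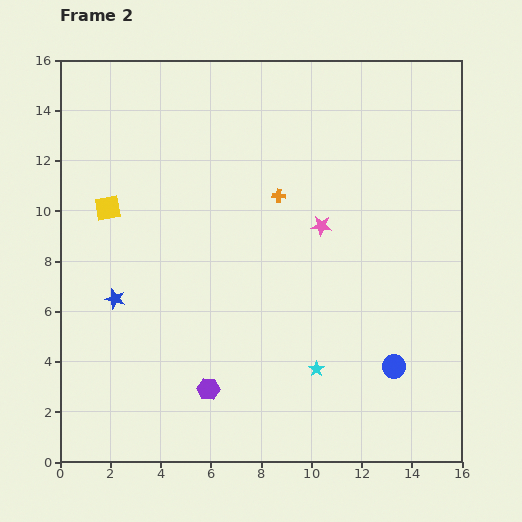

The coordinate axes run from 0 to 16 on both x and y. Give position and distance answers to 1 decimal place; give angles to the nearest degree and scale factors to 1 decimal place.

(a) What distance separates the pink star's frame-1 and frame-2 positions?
5.0

The pink star moved from (13.8, 13.0) to (10.4, 9.4), a distance of √(3.4² + 3.6²) ≈ 5.0.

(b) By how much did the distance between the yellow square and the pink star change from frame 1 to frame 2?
-2.0

Distance in frame 1: 10.5. Distance in frame 2: 8.5.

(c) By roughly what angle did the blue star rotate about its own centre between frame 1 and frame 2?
26° clockwise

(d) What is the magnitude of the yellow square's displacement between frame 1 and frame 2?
1.8

The yellow square moved from (3.7, 10.2) to (1.9, 10.1), a distance of √(1.8² + 0.1²) ≈ 1.8.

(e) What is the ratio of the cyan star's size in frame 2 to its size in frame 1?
0.8×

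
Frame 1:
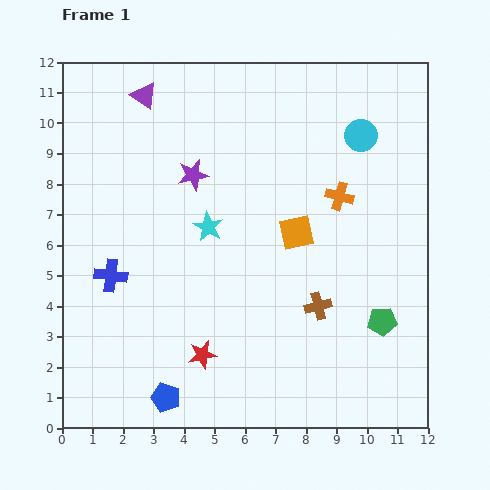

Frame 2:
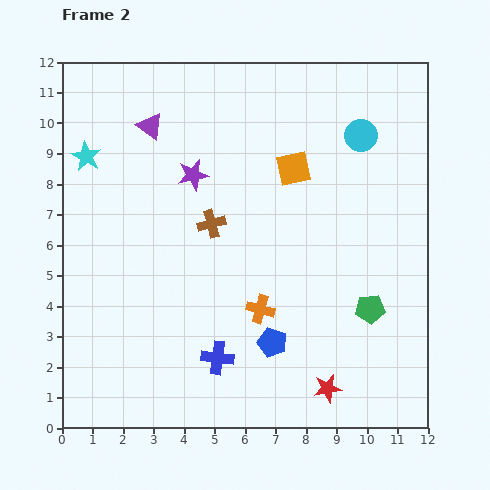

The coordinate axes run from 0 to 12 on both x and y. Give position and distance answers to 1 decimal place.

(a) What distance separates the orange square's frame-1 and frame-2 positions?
2.1

The orange square moved from (7.7, 6.4) to (7.6, 8.5), a distance of √(0.1² + 2.1²) ≈ 2.1.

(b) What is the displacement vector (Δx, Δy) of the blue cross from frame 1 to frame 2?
(3.5, -2.7)

The blue cross was at (1.6, 5.0) in frame 1 and (5.1, 2.3) in frame 2.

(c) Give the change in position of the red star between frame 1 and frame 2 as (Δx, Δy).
(4.1, -1.1)

The red star was at (4.6, 2.4) in frame 1 and (8.7, 1.3) in frame 2.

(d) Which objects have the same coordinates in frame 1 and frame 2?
the purple star, the cyan circle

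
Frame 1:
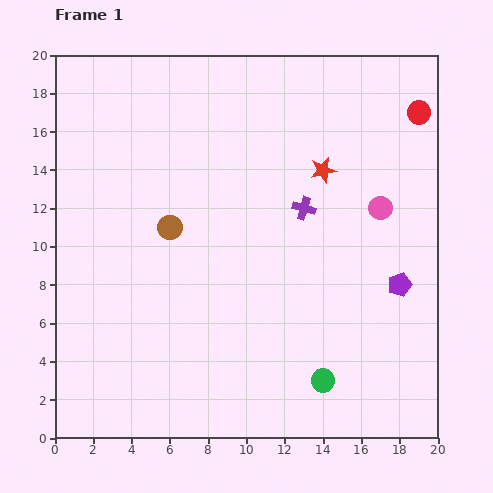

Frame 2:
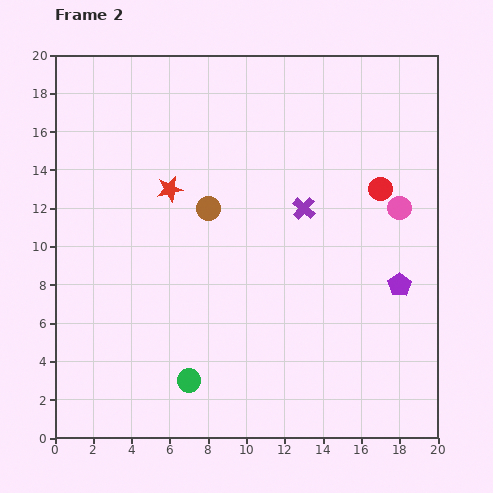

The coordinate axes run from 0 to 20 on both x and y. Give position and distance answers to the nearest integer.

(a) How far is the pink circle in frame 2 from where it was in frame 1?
1

The pink circle moved from (17, 12) to (18, 12), a distance of √(1² + 0²) ≈ 1.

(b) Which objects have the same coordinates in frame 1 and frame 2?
the purple cross, the purple pentagon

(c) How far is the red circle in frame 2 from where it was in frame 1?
4

The red circle moved from (19, 17) to (17, 13), a distance of √(2² + 4²) ≈ 4.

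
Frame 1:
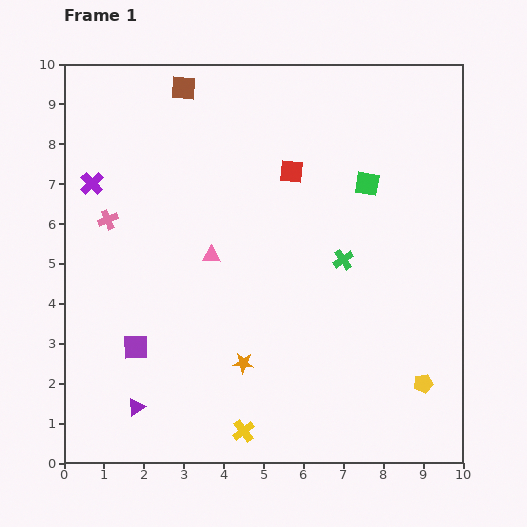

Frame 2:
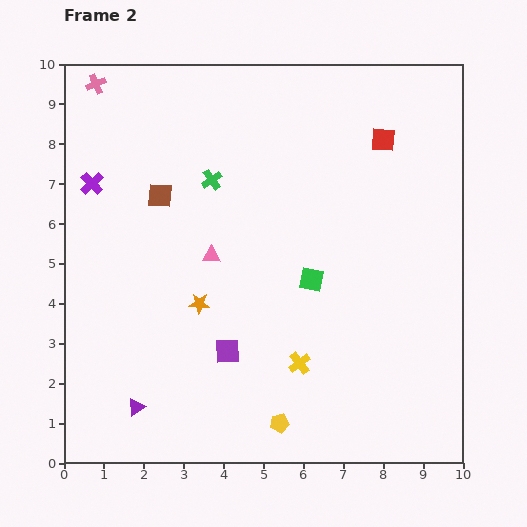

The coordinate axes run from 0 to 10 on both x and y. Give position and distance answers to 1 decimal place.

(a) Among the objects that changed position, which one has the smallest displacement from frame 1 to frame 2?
the orange star

(moved 1.9)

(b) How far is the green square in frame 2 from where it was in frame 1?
2.8

The green square moved from (7.6, 7.0) to (6.2, 4.6), a distance of √(1.4² + 2.4²) ≈ 2.8.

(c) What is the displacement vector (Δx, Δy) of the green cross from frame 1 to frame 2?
(-3.3, 2.0)

The green cross was at (7.0, 5.1) in frame 1 and (3.7, 7.1) in frame 2.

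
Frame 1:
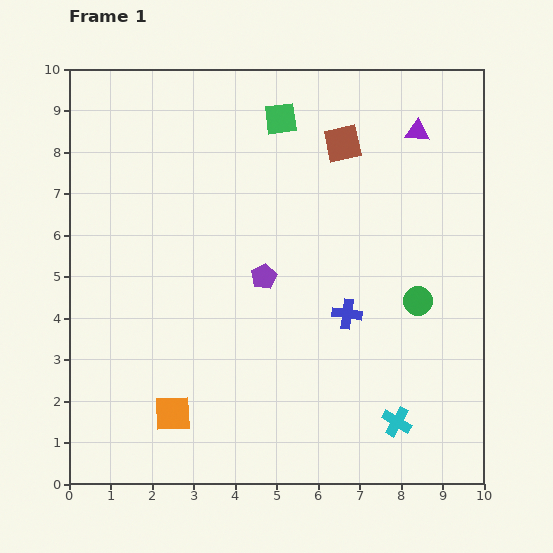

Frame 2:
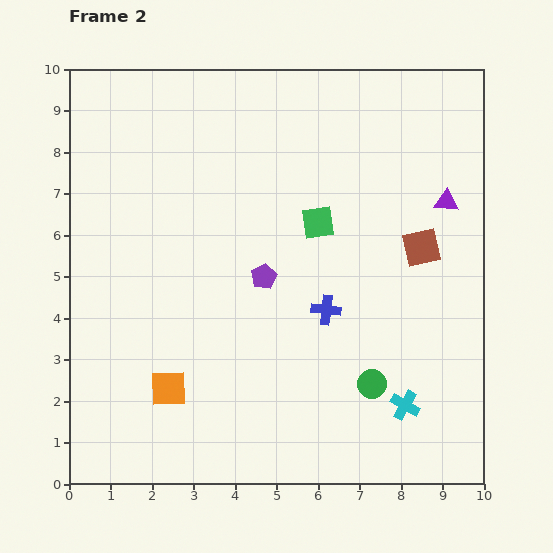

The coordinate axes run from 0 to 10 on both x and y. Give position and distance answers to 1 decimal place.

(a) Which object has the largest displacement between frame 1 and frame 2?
the brown square

(moved 3.1; next 2.7)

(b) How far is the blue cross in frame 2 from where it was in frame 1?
0.5

The blue cross moved from (6.7, 4.1) to (6.2, 4.2), a distance of √(0.5² + 0.1²) ≈ 0.5.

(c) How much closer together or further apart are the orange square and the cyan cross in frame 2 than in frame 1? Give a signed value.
+0.3

Distance in frame 1: 5.4. Distance in frame 2: 5.7.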